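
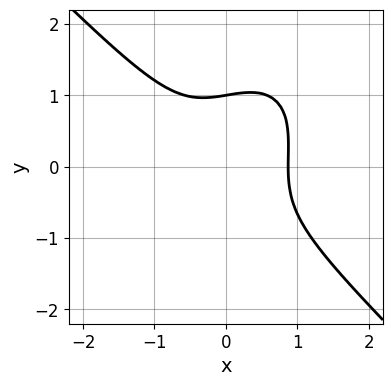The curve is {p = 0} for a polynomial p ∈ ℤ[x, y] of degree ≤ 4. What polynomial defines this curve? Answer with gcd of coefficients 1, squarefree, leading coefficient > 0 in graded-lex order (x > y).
(a) deg p = 3.
(b) From the axis intercepts and sections: one y-axis crossing is at y = 1.
(c) Fitting integer coefficients to these (and the overall shape) gives p.

3*x^3 - x*y^2 + 2*y^3 - 2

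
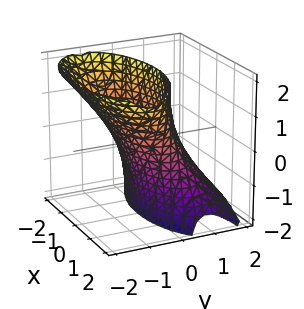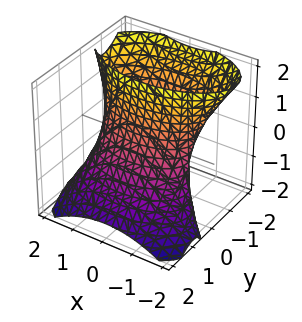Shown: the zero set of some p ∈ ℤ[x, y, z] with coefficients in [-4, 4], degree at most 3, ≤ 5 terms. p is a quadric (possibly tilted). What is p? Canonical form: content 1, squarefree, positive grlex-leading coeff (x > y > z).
x^2 + 3*y^2 + 3*y*z - 2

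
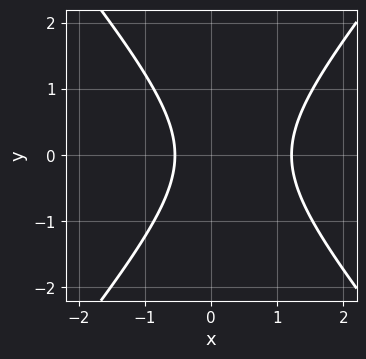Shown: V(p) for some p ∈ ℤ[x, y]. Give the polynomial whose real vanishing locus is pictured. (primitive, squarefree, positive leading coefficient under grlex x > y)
Degree: no degree-1 curve has this shape, so deg p = 2.
Symmetries: the y ↦ −y reflection is a symmetry, so y appears only in even powers.
Reading off the gridlines: it misses every integer gridline on the y-axis.
Solving for integer coefficients yields p as stated.

3*x^2 - 2*y^2 - 2*x - 2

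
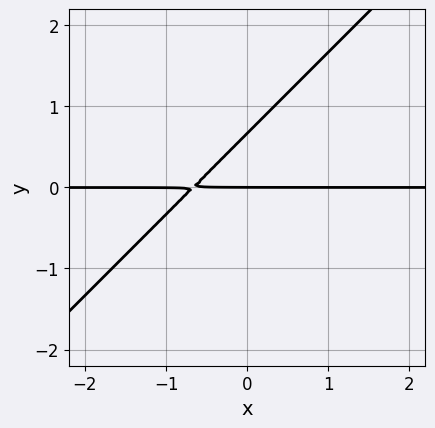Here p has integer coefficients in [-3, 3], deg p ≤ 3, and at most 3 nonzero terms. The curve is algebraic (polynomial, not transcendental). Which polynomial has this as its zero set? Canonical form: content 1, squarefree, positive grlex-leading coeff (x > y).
3*x*y - 3*y^2 + 2*y

First, deg p = 2.
Then, against the integer gridlines: it meets the y-axis at y = 0 (among the integer gridlines); every point of the x-axis in the box is on the curve.
Finally, matching integer coefficients to the picture gives p.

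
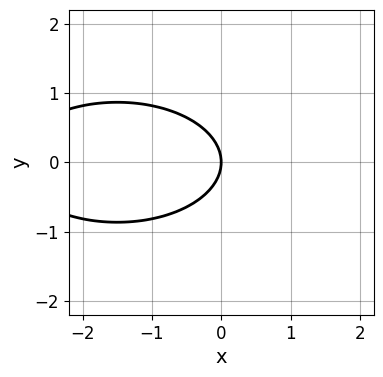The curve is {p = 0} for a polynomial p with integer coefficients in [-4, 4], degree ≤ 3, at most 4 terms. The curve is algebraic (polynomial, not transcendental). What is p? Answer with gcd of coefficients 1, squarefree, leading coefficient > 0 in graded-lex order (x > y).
x^2 + 3*y^2 + 3*x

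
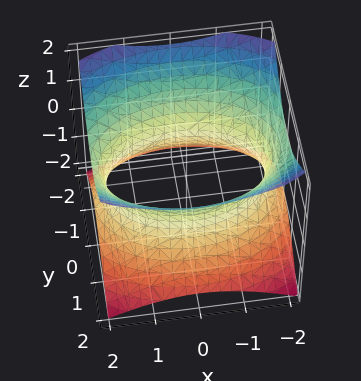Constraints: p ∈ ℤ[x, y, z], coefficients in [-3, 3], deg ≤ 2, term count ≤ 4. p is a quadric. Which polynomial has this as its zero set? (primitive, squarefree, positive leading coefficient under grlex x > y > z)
deg p = 2.
Symmetries: mirror symmetry x ↦ −x ⇒ only even powers of x; mirror symmetry z ↦ −z ⇒ only even powers of z; it's symmetric under y → −y, forcing even powers of y.
From the visible intercepts: no z-intercept at any integer in the box.
Solving for integer coefficients yields p as stated.

x^2 + 2*y^2 - 2*z^2 - 3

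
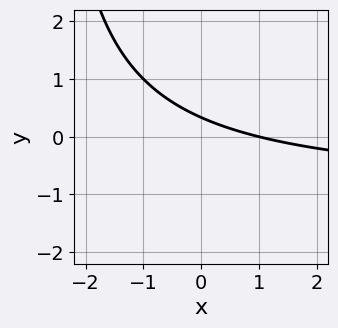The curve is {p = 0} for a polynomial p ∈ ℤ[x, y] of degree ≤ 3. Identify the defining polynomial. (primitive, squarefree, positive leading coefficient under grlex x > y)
First, the degree is 2 — the shape is more complex than any degree-1 curve.
Next, from the visible intercepts: one x-axis crossing is at x = 1.
Finally, the integer polynomial consistent with all of this is the stated p.

x*y + x + 3*y - 1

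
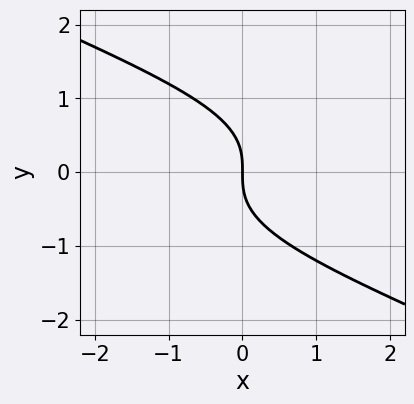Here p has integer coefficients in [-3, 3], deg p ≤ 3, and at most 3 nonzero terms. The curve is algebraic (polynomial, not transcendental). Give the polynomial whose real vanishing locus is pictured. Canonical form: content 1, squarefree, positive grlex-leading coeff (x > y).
x*y^2 + 2*y^3 + 2*x

Degree: no degree-2 curve has this shape, so deg p = 3.
Reading off the gridlines: it crosses the x-axis at the gridline x = 0; it crosses the y-axis at the gridline y = 0.
Fitting integer coefficients to these (and the overall shape) gives p.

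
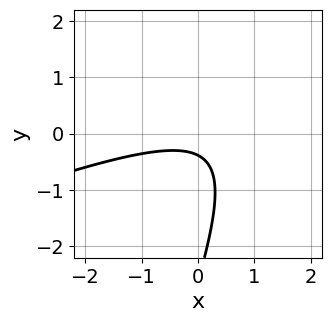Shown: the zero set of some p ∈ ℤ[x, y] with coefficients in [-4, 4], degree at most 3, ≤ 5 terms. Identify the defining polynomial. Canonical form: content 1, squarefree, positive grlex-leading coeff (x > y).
x^2 - 3*x*y + y^2 + 3*y + 1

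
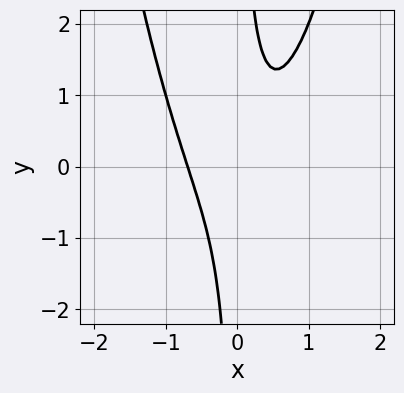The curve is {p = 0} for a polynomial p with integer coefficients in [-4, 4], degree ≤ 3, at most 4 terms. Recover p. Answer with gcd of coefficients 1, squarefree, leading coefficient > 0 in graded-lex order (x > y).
(a) The degree is 3 — the shape is more complex than any degree-2 curve.
(b) Reading off the gridlines: it misses every integer gridline on the y-axis.
(c) Assembling these constraints gives the stated polynomial.

3*x^3 - 2*x*y + 1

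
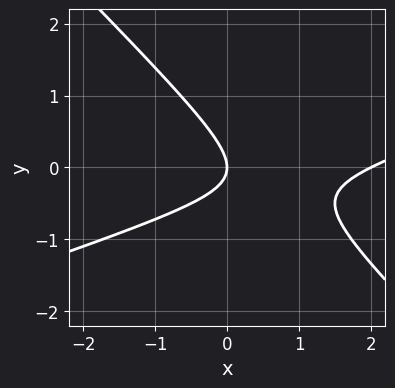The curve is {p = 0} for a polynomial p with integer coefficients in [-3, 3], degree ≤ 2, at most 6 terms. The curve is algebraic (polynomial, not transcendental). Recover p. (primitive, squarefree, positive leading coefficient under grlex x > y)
x^2 - 2*x*y - 3*y^2 - 2*x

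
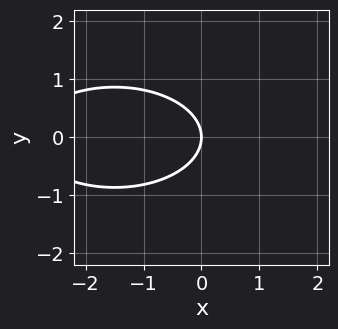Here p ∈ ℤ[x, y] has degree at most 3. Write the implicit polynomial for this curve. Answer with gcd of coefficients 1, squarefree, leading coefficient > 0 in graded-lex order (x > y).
The degree is 2 — no degree-1 curve has this shape.
Symmetries: the y ↦ −y reflection is a symmetry, so y appears only in even powers.
Against the integer gridlines: it meets the y-axis at y = 0 (among the integer gridlines); it crosses the x-axis at the gridline x = 0.
Putting this together gives p.

x^2 + 3*y^2 + 3*x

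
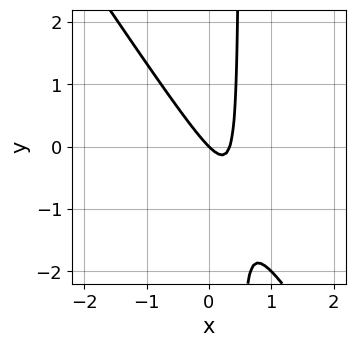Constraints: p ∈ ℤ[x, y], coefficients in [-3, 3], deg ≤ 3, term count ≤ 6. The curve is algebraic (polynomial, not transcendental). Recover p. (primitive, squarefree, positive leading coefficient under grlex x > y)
3*x^2 + 2*x*y - x - y

1. Degree: a generic line meets the curve in up to 2 points, so deg p = 2.
2. From the axis intercepts and sections: it crosses the x-axis at the gridline x = 0; it meets the y-axis at y = 0 (among the integer gridlines).
3. Solving for integer coefficients yields p as stated.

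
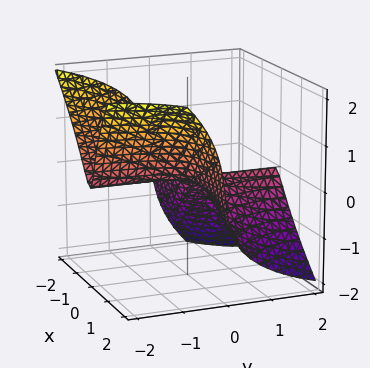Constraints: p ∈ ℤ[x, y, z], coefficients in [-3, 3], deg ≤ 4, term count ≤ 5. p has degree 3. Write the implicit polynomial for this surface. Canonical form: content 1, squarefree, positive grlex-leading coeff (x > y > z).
2*x^2*y + x*y*z + z^3 + z

Degree: a generic line meets the surface in up to 3 points, so deg p = 3.
Observable constraints: the visible y-axis segment lies entirely on the surface; it meets the z-axis at z = 0 (among the integer gridlines).
Fitting integer coefficients to these (and the overall shape) gives p. Check: (-2, 0, 0) on the x-axis lies on the surface, and p(-2, 0, 0) = 0. ✓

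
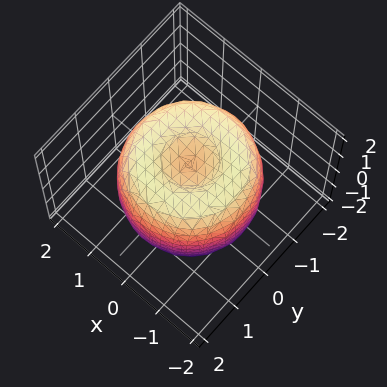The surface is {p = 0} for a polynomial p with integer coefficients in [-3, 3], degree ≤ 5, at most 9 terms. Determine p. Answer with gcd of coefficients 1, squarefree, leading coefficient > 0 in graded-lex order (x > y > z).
The degree is 4 — a generic line meets the surface in up to 4 points.
Symmetry: the z-axis is an axis of rotation, so x and y enter only as x² + y².
Checking where it meets the axes: among the integer gridlines, it crosses the z-axis at z ∈ {-1, 1}; a circular section at z = -1 has radius between 1 and 2.
The integer polynomial consistent with all of this is the stated p.

x^4 + 2*x^2*y^2 + y^4 - 2*x^2 - 2*y^2 + z^2 - 1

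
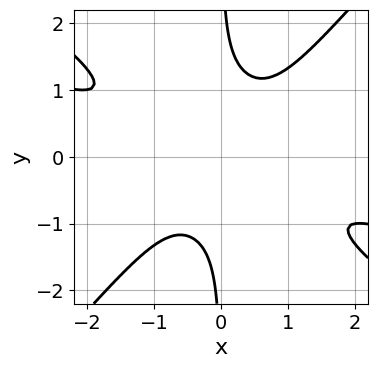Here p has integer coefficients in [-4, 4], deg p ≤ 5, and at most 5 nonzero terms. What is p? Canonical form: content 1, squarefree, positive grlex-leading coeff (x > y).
x^4 + 3*x^3*y - 3*x*y^3 + 2

First, deg p = 4. The shape is more complex than any degree-3 curve.
Next, reading off the gridlines: no x-intercept at any integer in the box; it misses every integer gridline on the y-axis.
Finally, the integer polynomial consistent with all of this is the stated p.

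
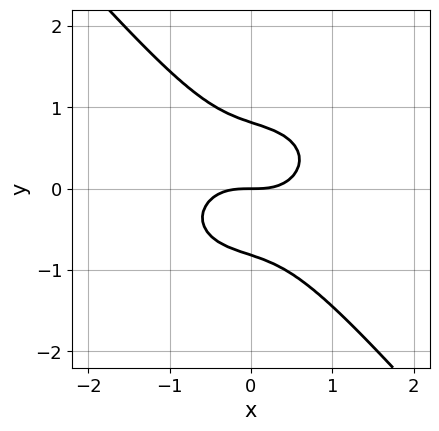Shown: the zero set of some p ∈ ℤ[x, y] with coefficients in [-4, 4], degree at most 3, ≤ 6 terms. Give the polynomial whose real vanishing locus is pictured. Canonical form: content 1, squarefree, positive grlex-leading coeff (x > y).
2*x^3 + 2*x*y^2 + 3*y^3 - 2*y

1. deg p = 3. A generic line meets the curve in up to 3 points.
2. Observable constraints: one x-axis crossing is at x = 0; it meets the y-axis at y = 0 (among the integer gridlines).
3. Together with the visible shape, these determine p as stated.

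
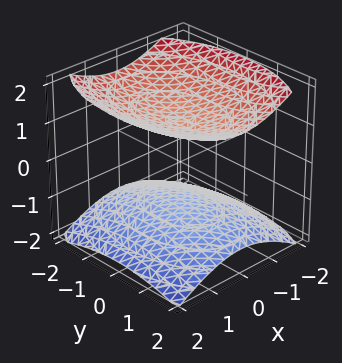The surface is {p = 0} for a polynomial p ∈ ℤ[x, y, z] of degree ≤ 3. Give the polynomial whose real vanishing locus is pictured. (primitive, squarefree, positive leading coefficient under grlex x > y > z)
2*x^2 + y^2 - 3*z^2 + 3

1. The picture has 2 separate pieces.
2. The degree is 2 — two sheets facing apart; a quadric.
3. Symmetries: the x ↦ −x reflection is a symmetry, so x appears only in even powers; it's symmetric under y → −y, forcing even powers of y; it's symmetric under z → −z, forcing even powers of z.
4. Against the integer gridlines: it misses every integer gridline on the y-axis; among the integer gridlines, it crosses the z-axis at z ∈ {-1, 1}; no x-intercept at any integer in the box.
5. Matching integer coefficients to the picture gives p.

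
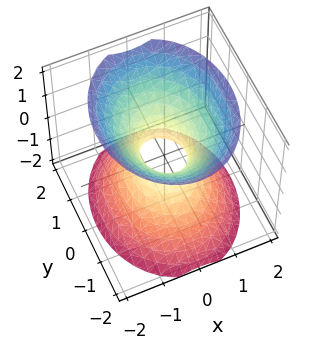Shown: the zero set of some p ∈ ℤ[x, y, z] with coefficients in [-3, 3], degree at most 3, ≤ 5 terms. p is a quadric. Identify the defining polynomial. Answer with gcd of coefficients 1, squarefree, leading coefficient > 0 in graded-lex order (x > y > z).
The degree is 2 — one connected sheet with a waist; a quadric.
Symmetries: the x ↦ −x reflection is a symmetry, so x appears only in even powers; mirror symmetry y ↦ −y ⇒ only even powers of y; it's symmetric under z → −z, forcing even powers of z.
Checking where it meets the axes: the surface avoids every integer z-axis point in the box.
Matching integer coefficients to the picture gives p.

3*x^2 + 2*y^2 - 2*z^2 - 1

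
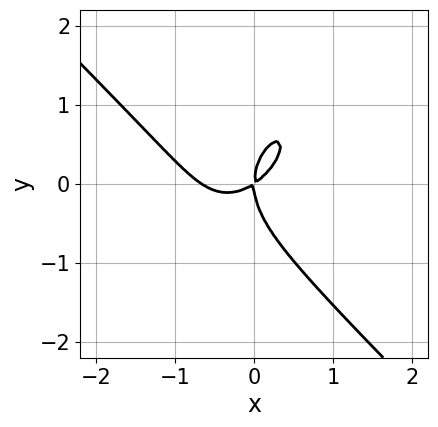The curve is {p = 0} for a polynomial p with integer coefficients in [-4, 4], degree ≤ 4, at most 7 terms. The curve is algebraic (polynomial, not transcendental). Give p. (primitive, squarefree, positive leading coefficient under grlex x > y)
First, deg p = 3. No degree-2 curve has this shape.
Then, observable constraints: it meets the y-axis at y = 0 (among the integer gridlines); it meets the x-axis at x = 0 (among the integer gridlines).
Finally, together with the visible shape, these determine p as stated.

3*x^3 - x*y^2 + 2*y^3 + 2*x^2 - 3*x*y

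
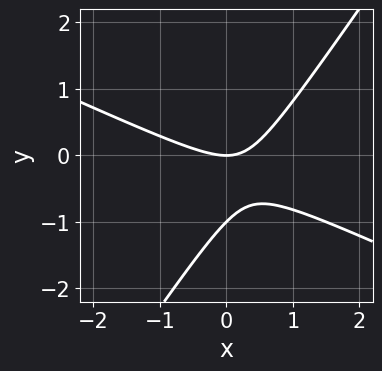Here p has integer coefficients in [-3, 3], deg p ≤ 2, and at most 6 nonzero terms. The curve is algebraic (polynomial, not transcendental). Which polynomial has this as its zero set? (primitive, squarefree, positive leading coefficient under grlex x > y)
2*x^2 + 3*x*y - 3*y^2 - 3*y

(a) Degree: a generic line meets the curve in up to 2 points, so deg p = 2.
(b) Checking where it meets the axes: the y-axis gridline crossings are at y ∈ {-1, 0}; it meets the x-axis at x = 0 (among the integer gridlines).
(c) These observations pin down the coefficients.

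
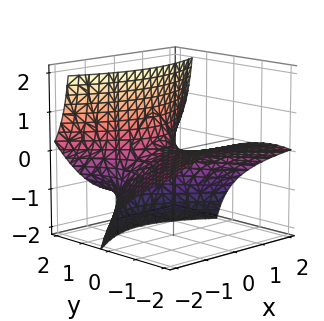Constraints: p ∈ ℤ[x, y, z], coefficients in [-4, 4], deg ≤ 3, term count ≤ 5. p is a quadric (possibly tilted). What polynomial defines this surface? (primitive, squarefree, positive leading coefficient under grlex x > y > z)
x^2 - y^2 - 3*y*z + 3*z

1. deg p = 2. No degree-1 surface has this shape.
2. Observable constraints: it meets the y-axis at y = 0 (among the integer gridlines); one z-axis crossing is at z = 0; one x-axis crossing is at x = 0.
3. Fitting integer coefficients to these (and the overall shape) gives p.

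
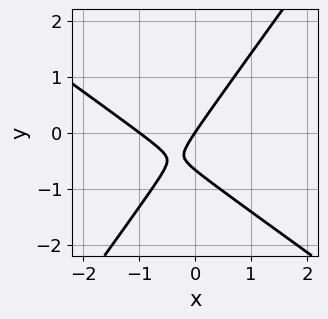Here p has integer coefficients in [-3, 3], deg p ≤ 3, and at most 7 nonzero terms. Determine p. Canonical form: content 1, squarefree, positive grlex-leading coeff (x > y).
1. The degree is 2 — the shape is more complex than any degree-1 curve.
2. Reading off the gridlines: the x-axis gridline crossings are at x ∈ {-1, 0}; it crosses the y-axis at the gridline y = 0.
3. Fitting integer coefficients to these (and the overall shape) gives p.

3*x^2 + 2*x*y - 3*y^2 + 3*x - 2*y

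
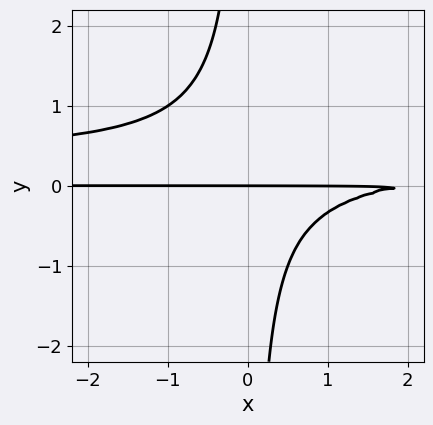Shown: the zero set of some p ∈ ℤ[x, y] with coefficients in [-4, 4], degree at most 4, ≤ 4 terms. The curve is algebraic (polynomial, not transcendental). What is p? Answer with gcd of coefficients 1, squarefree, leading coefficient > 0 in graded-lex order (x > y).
First, the degree is 3 — the shape is more complex than any degree-2 curve.
Then, reading off the gridlines: every point of the x-axis in the box is on the curve; it crosses the y-axis at the gridline y = 0.
Finally, putting this together gives p.

3*x*y^2 - x*y + 2*y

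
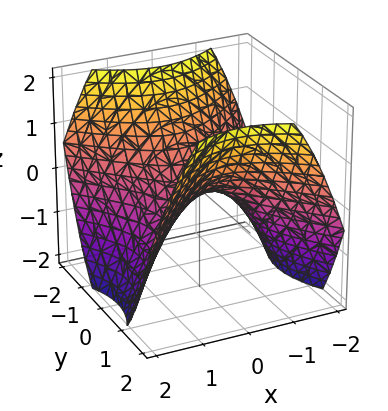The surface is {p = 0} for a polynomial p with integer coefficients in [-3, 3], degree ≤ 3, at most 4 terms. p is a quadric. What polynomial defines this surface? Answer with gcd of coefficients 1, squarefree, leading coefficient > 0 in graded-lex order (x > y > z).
2*x^2 - 2*y^2 + 3*z

1. Degree: a saddle surface; a quadric, so deg p = 2.
2. Symmetries: the x ↦ −x reflection is a symmetry, so x appears only in even powers; the y ↦ −y reflection is a symmetry, so y appears only in even powers.
3. Observable constraints: one z-axis crossing is at z = 0; it meets the y-axis at y = 0 (among the integer gridlines).
4. These observations pin down the coefficients.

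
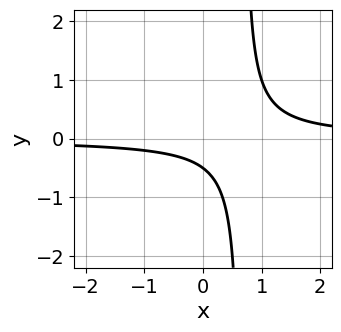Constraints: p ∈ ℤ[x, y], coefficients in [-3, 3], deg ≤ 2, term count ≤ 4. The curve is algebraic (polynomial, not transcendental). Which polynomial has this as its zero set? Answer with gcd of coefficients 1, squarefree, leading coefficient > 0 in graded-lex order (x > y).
3*x*y - 2*y - 1

1. deg p = 2. The shape is more complex than any degree-1 curve.
2. Checking where it meets the axes: no x-intercept at any integer in the box.
3. These observations pin down the coefficients.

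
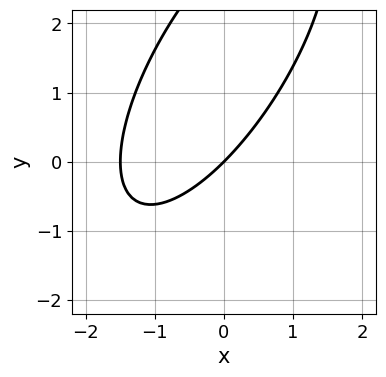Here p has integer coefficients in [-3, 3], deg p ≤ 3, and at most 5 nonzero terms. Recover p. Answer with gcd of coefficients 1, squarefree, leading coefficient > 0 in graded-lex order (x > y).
(a) The degree is 2 — no degree-1 curve has this shape.
(b) From the axis intercepts and sections: it meets the y-axis at y = 0 (among the integer gridlines); it meets the x-axis at x = 0 (among the integer gridlines).
(c) These observations pin down the coefficients.

2*x^2 - 2*x*y + y^2 + 3*x - 3*y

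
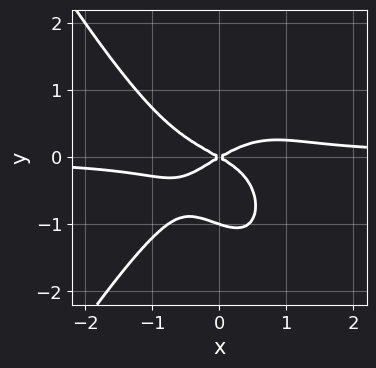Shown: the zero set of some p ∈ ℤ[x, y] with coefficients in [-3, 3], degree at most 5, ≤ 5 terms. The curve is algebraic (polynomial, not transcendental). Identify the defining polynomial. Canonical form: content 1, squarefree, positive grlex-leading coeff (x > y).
3*x^3*y - x*y^3 + 3*y^3 - x^2 + 3*y^2

The degree is 4 — a generic line meets the curve in up to 4 points.
Observable constraints: the y-axis gridline crossings are at y ∈ {-1, 0}; one x-axis crossing is at x = 0.
Solving for integer coefficients yields p as stated.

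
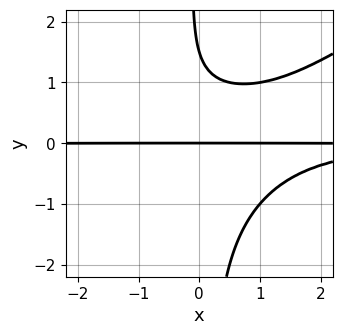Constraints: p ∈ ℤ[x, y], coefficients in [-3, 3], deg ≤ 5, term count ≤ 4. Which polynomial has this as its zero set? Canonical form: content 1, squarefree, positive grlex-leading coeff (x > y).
2*x^2*y^2 - 3*x*y^3 - 2*y^2 + 3*y

Degree: no degree-3 curve has this shape, so deg p = 4.
Observable constraints: one y-axis crossing is at y = 0; every point of the x-axis in the box is on the curve.
Matching integer coefficients to the picture gives p.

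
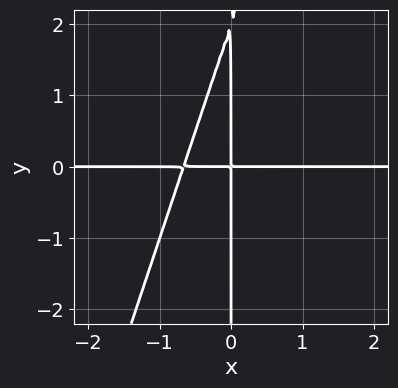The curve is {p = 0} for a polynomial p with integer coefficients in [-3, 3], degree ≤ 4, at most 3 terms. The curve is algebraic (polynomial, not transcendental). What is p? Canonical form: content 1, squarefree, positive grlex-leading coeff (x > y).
First, deg p = 3. No degree-2 curve has this shape.
Next, checking where it meets the axes: the visible x-axis segment lies entirely on the curve; every point of the y-axis in the box is on the curve.
Finally, assembling these constraints gives the stated polynomial.

3*x^2*y - x*y^2 + 2*x*y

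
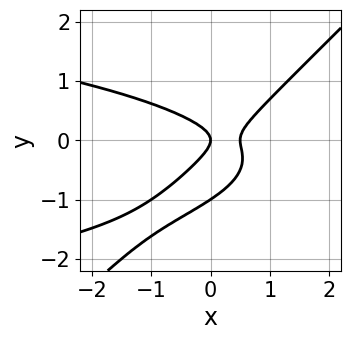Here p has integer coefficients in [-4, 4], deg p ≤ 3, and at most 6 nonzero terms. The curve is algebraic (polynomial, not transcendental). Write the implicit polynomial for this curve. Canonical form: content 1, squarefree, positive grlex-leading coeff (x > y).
1. Degree: the shape is more complex than any degree-2 curve, so deg p = 3.
2. Observable constraints: among the integer gridlines, it crosses the y-axis at y ∈ {-1, 0}; one x-axis crossing is at x = 0.
3. The integer polynomial consistent with all of this is the stated p.

3*x*y^2 - 3*y^3 + 2*x^2 - 3*y^2 - x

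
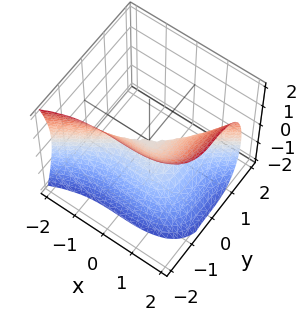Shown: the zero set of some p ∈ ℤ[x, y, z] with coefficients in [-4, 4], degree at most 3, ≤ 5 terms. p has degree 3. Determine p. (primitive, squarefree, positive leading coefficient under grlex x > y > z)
1. Degree: no degree-2 surface has this shape, so deg p = 3.
2. Observable constraints: it meets the x-axis at x = 0 (among the integer gridlines); it meets the y-axis at y = 0 (among the integer gridlines); it meets the z-axis at z = 0 (among the integer gridlines).
3. These observations pin down the coefficients.

x^3 - 3*y^3 - 2*z^2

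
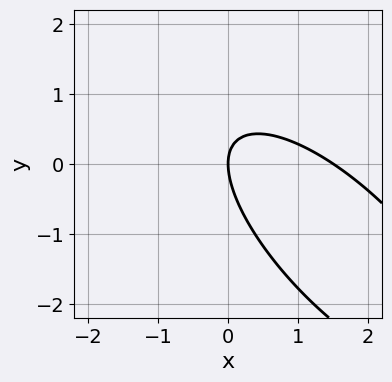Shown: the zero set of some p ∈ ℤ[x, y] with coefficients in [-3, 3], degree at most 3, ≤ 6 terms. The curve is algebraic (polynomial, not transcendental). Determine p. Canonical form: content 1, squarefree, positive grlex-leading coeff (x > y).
deg p = 2. A generic line meets the curve in up to 2 points.
From the visible intercepts: one x-axis crossing is at x = 0; one y-axis crossing is at y = 0.
These observations pin down the coefficients.

2*x^2 + 3*x*y + 2*y^2 - 3*x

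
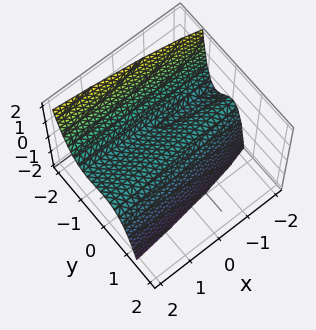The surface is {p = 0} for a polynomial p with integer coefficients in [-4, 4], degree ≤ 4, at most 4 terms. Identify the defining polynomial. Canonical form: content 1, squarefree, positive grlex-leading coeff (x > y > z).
3*y^3 + x*z + 3*y^2 + 3*z

1. The degree is 3 — no degree-2 surface has this shape.
2. Observable constraints: it crosses the z-axis at the gridline z = 0; among the integer gridlines, it crosses the y-axis at y ∈ {-1, 0}.
3. Together with the visible shape, these determine p as stated. Check: (1, 0, 0) on the x-axis lies on the surface, and p(1, 0, 0) = 0. ✓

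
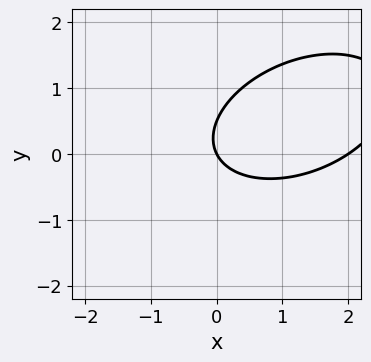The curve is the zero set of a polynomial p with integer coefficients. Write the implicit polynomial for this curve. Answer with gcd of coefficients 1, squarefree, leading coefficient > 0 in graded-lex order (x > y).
x^2 - x*y + 2*y^2 - 2*x - y

The degree is 2 — the shape is more complex than any degree-1 curve.
From the visible intercepts: one y-axis crossing is at y = 0; among the integer gridlines, it crosses the x-axis at x ∈ {0, 2}.
Matching integer coefficients to the picture gives p.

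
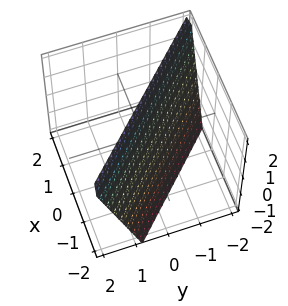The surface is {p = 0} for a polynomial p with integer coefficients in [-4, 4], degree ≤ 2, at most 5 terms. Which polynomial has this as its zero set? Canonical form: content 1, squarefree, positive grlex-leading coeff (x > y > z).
(a) The degree is 1 — every cross-section is a straight line — this is a plane.
(b) From the visible intercepts: it meets the z-axis at z = 2 (among the integer gridlines).
(c) Matching integer coefficients to the picture gives p.

3*x + 3*y - z + 2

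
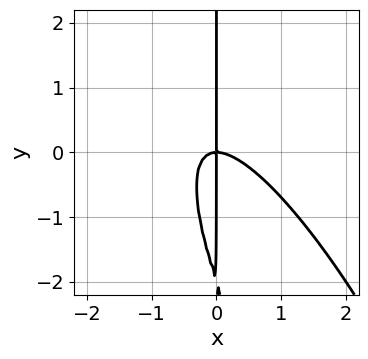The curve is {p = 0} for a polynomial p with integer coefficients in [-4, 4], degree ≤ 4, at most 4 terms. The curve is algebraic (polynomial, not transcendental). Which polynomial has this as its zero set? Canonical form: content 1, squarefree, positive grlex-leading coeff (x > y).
First, deg p = 3. A generic line meets the curve in up to 3 points.
Then, from the visible intercepts: the visible y-axis segment lies entirely on the curve; it crosses the x-axis at the gridline x = 0.
Finally, assembling these constraints gives the stated polynomial.

3*x^3 + 3*x^2*y + x*y^2 + 2*x*y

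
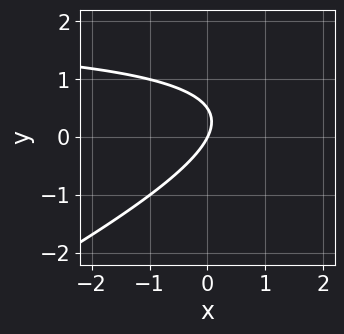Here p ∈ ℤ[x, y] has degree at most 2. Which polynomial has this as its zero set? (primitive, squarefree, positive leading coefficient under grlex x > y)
(a) Degree: no degree-1 curve has this shape, so deg p = 2.
(b) From the visible intercepts: it meets the x-axis at x = 0 (among the integer gridlines); it crosses the y-axis at the gridline y = 0.
(c) These observations pin down the coefficients.

x*y - 2*y^2 - 2*x + y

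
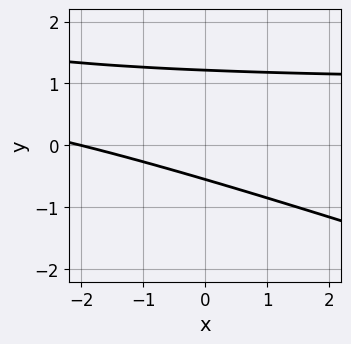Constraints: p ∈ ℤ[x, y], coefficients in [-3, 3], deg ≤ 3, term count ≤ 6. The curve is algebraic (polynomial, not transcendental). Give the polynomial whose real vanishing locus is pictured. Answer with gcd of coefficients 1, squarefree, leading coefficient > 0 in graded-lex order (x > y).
x*y + 3*y^2 - x - 2*y - 2

(a) Degree: the shape is more complex than any degree-1 curve, so deg p = 2.
(b) Against the integer gridlines: one x-axis crossing is at x = -2.
(c) Putting this together gives p.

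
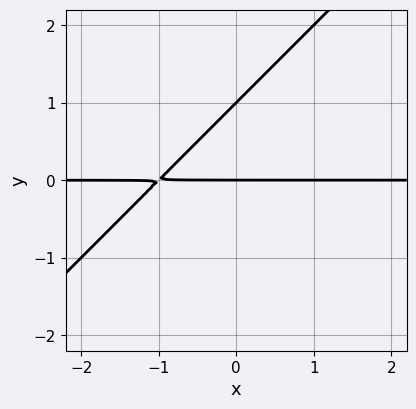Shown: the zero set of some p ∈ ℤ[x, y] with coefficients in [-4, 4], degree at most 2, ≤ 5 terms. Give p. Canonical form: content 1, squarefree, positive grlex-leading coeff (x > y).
1. deg p = 2. The shape is more complex than any degree-1 curve.
2. Against the integer gridlines: the visible x-axis segment lies entirely on the curve; among the integer gridlines, it crosses the y-axis at y ∈ {0, 1}.
3. Fitting integer coefficients to these (and the overall shape) gives p.

x*y - y^2 + y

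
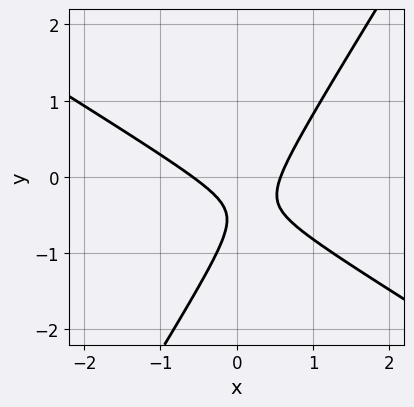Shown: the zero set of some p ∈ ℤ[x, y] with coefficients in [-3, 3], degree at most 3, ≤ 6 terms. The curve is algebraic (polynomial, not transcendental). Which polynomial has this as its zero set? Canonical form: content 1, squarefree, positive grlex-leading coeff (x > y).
1. The degree is 2 — the shape is more complex than any degree-1 curve.
2. From the visible intercepts: the curve avoids every integer y-axis point in the box.
3. Matching integer coefficients to the picture gives p.

3*x^2 + 3*x*y - 3*y^2 - 3*y - 1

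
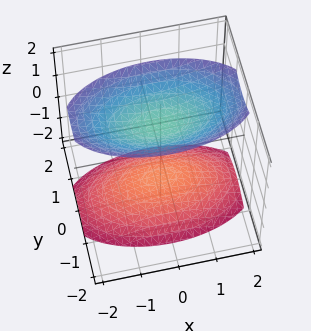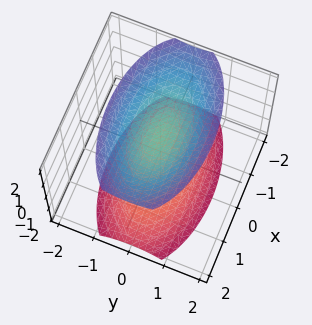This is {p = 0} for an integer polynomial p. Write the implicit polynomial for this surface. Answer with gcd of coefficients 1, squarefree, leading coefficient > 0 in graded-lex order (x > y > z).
x^2 + 3*y^2 - 2*z^2 + 3

There are 2 components. They look like related sheets of one shape, so recover p as a whole.
The degree is 2 — two separate bowl-shaped sheets opening away from each other; a quadric.
Symmetries: the x ↦ −x reflection is a symmetry, so x appears only in even powers; it's symmetric under z → −z, forcing even powers of z; mirror symmetry y ↦ −y ⇒ only even powers of y.
From the axis intercepts and sections: no x-intercept at any integer in the box; the surface avoids every integer y-axis point in the box.
Together with the visible shape, these determine p as stated.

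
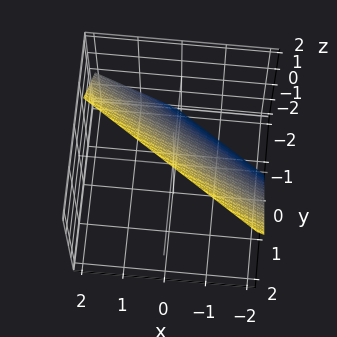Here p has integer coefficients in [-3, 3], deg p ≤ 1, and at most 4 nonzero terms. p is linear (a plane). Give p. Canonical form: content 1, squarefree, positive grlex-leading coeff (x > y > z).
2*x + 3*y - 2*z + 2

(a) Degree: every cross-section is a straight line — this is a plane, so deg p = 1.
(b) Checking where it meets the axes: one x-axis crossing is at x = -1; it meets the z-axis at z = 1 (among the integer gridlines).
(c) These observations pin down the coefficients.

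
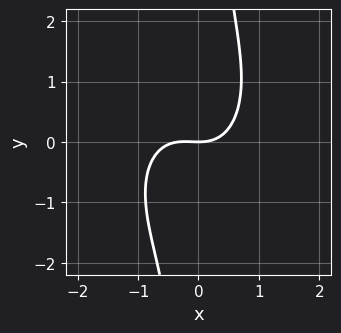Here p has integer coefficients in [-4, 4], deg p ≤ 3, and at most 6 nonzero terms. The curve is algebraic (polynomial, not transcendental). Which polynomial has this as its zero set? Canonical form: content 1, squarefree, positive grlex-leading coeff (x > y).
1. Degree: a generic line meets the curve in up to 3 points, so deg p = 3.
2. Checking where it meets the axes: it crosses the y-axis at the gridline y = 0; it meets the x-axis at x = 0 (among the integer gridlines).
3. Putting this together gives p.

3*x^3 + 2*x*y^2 + x^2 - 3*y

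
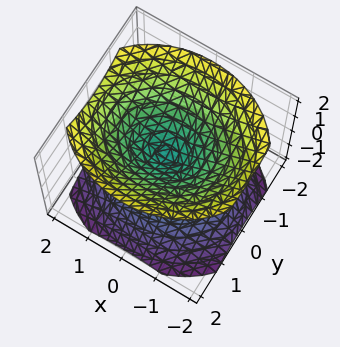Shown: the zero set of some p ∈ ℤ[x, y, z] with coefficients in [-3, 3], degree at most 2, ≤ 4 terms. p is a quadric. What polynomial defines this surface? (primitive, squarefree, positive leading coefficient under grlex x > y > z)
2*x^2 + 3*y^2 - 3*z^2

First, the picture has 2 separate pieces.
Next, degree: two nappes meeting at a single point; a quadric, so deg p = 2.
Next, symmetries: it's symmetric under z → −z, forcing even powers of z; the x ↦ −x reflection is a symmetry, so x appears only in even powers; the y ↦ −y reflection is a symmetry, so y appears only in even powers.
Then, reading off the gridlines: it meets the x-axis at x = 0 (among the integer gridlines); one y-axis crossing is at y = 0; one z-axis crossing is at z = 0.
Finally, matching integer coefficients to the picture gives p.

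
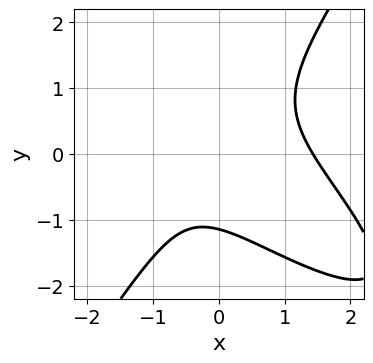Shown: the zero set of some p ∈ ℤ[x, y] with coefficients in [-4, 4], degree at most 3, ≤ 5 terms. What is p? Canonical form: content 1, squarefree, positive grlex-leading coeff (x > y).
2*x^3 + 3*x^2*y - 2*y^3 - 2*x - 3

1. deg p = 3. No degree-2 curve has this shape.
2. Solving for integer coefficients yields p as stated.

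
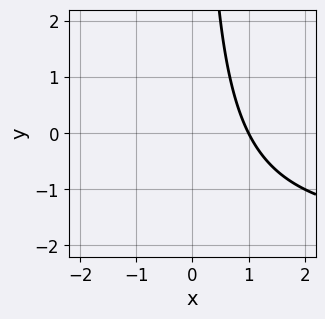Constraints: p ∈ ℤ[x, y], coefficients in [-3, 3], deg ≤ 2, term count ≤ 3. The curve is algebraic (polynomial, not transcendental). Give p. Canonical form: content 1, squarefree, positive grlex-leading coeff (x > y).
x*y + 2*x - 2

deg p = 2. A generic line meets the curve in up to 2 points.
From the axis intercepts and sections: it crosses the x-axis at the gridline x = 1; the curve avoids every integer y-axis point in the box.
These observations pin down the coefficients.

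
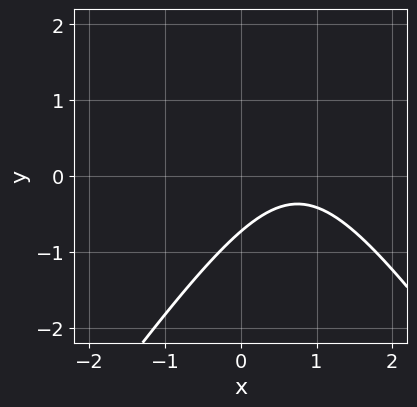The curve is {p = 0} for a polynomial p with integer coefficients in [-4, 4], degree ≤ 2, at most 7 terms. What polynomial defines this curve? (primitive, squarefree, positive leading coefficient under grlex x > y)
First, degree: a generic line meets the curve in up to 2 points, so deg p = 2.
Next, reading off the gridlines: no x-intercept at any integer in the box.
Finally, assembling these constraints gives the stated polynomial.

2*x^2 - y^2 - 3*x + 2*y + 2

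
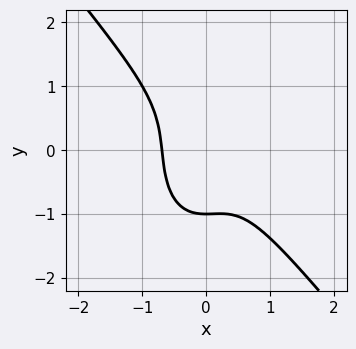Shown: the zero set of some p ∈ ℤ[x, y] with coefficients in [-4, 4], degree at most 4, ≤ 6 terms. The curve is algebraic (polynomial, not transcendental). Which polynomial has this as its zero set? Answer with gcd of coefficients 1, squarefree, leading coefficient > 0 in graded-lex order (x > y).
3*x^3 + x^2*y + y^3 + 1

First, the degree is 3 — no degree-2 curve has this shape.
Next, reading off the gridlines: it crosses the y-axis at the gridline y = -1.
Finally, fitting integer coefficients to these (and the overall shape) gives p.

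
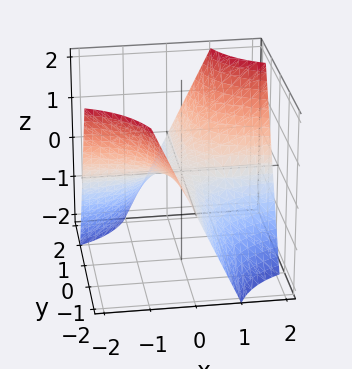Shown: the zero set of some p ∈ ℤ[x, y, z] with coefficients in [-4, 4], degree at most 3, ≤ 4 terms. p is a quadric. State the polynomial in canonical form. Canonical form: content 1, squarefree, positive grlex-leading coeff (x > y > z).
deg p = 2. A hyperbolic paraboloid; a quadric.
From the axis intercepts and sections: one z-axis crossing is at z = 0; every point of the y-axis in the box is on the surface; the visible x-axis segment lies entirely on the surface.
Together with the visible shape, these determine p as stated.

x*y - z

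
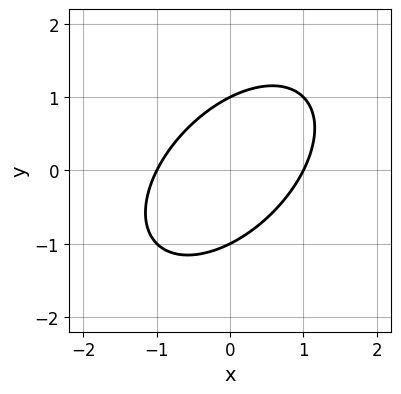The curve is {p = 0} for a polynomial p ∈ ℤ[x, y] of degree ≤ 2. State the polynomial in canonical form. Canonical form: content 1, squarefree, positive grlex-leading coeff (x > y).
x^2 - x*y + y^2 - 1

1. deg p = 2.
2. Observable constraints: among the integer gridlines, it crosses the x-axis at x ∈ {-1, 1}; the y-axis gridline crossings are at y ∈ {-1, 1}.
3. The integer polynomial consistent with all of this is the stated p.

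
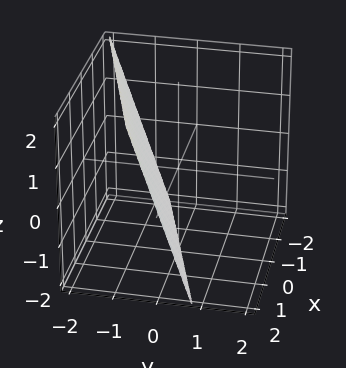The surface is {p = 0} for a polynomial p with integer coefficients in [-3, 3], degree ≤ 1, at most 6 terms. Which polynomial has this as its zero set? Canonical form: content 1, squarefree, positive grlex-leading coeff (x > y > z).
x - 3*y - z - 2

(a) The degree is 1 — every cross-section is a straight line — this is a plane.
(b) From the visible intercepts: it meets the x-axis at x = 2 (among the integer gridlines); it crosses the z-axis at the gridline z = -2.
(c) Assembling these constraints gives the stated polynomial.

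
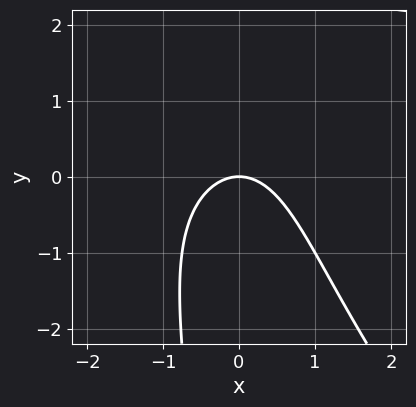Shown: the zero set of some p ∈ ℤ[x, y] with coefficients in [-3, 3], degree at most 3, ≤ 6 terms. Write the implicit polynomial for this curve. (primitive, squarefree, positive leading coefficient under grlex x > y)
x^2*y + x*y^2 - 3*x^2 - 3*y

Degree: no degree-2 curve has this shape, so deg p = 3.
Against the integer gridlines: it crosses the y-axis at the gridline y = 0; it meets the x-axis at x = 0 (among the integer gridlines).
Matching integer coefficients to the picture gives p.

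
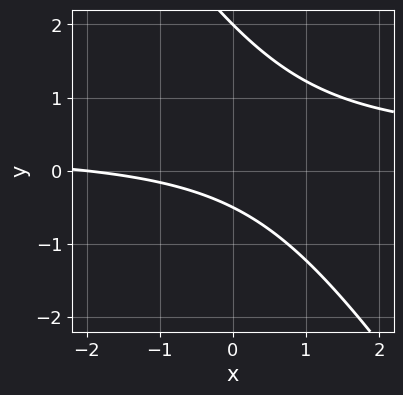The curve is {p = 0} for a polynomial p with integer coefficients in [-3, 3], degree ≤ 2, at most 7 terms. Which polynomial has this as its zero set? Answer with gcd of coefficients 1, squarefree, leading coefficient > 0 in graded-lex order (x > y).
3*x*y + 2*y^2 - x - 3*y - 2

First, degree: a generic line meets the curve in up to 2 points, so deg p = 2.
Next, from the visible intercepts: one x-axis crossing is at x = -2; it crosses the y-axis at the gridline y = 2.
Finally, together with the visible shape, these determine p as stated.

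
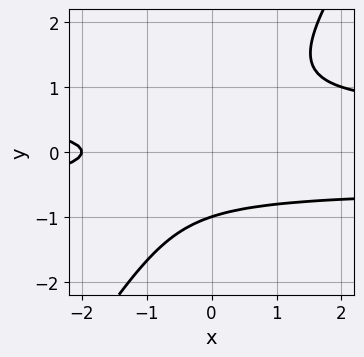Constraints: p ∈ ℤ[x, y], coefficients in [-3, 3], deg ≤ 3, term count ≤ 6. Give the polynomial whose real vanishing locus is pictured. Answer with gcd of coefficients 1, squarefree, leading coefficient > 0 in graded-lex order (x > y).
3*x*y^2 - 2*y^3 - x - 2

The degree is 3 — a generic line meets the curve in up to 3 points.
Checking where it meets the axes: one x-axis crossing is at x = -2; it crosses the y-axis at the gridline y = -1.
Assembling these constraints gives the stated polynomial.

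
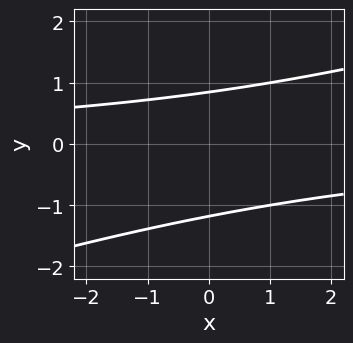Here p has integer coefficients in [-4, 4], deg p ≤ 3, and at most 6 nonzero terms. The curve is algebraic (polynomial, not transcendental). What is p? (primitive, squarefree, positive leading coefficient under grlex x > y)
1. Degree: the shape is more complex than any degree-1 curve, so deg p = 2.
2. From the axis intercepts and sections: the curve avoids every integer x-axis point in the box.
3. The integer polynomial consistent with all of this is the stated p.

x*y - 3*y^2 - y + 3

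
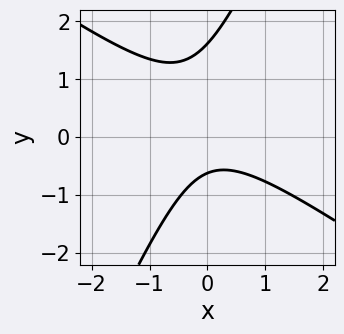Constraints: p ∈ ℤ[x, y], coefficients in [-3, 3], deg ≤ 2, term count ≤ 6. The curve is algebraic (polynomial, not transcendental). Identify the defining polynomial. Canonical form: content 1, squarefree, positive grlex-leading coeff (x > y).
3*x^2 + 3*x*y - 2*y^2 + 2*y + 2

First, the degree is 2 — the shape is more complex than any degree-1 curve.
Next, against the integer gridlines: no x-intercept at any integer in the box.
Finally, together with the visible shape, these determine p as stated.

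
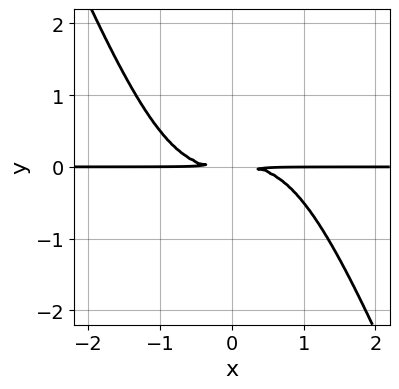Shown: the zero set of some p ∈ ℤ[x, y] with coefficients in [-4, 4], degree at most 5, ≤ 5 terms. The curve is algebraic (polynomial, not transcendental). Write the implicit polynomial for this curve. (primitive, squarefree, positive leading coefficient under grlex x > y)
2*x^3*y + x^2*y^2 + 3*y^2

(a) deg p = 4. No degree-3 curve has this shape.
(b) From the axis intercepts and sections: every point of the x-axis in the box is on the curve.
(c) Matching integer coefficients to the picture gives p.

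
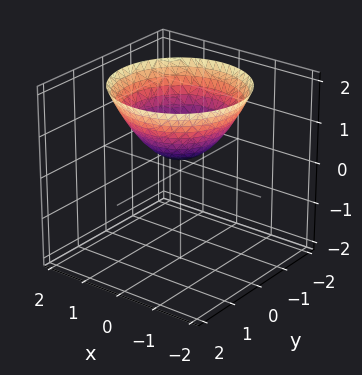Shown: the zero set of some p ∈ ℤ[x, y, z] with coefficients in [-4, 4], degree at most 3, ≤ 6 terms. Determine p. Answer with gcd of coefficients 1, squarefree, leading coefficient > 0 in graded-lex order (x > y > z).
The degree is 2 — no degree-1 surface has this shape.
Symmetries: rotational symmetry about the z-axis ⇒ p depends on x, y only through x² + y².
Observable constraints: a circular section at z = 1 has radius exactly 1; it misses every integer gridline on the y-axis; the surface avoids every integer x-axis point in the box.
These observations pin down the coefficients.

2*x^2 + 2*y^2 - 3*z + 1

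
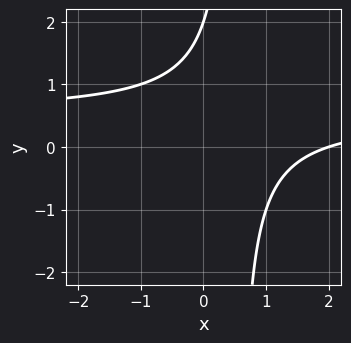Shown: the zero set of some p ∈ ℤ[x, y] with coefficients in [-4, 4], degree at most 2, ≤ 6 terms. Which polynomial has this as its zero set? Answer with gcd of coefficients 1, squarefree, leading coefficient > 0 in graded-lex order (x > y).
2*x*y - x - y + 2

First, degree: a generic line meets the curve in up to 2 points, so deg p = 2.
Next, checking where it meets the axes: it crosses the x-axis at the gridline x = 2; it crosses the y-axis at the gridline y = 2.
Finally, solving for integer coefficients yields p as stated.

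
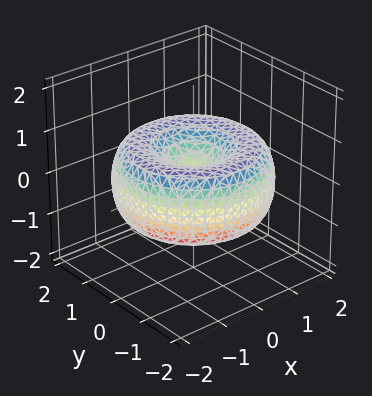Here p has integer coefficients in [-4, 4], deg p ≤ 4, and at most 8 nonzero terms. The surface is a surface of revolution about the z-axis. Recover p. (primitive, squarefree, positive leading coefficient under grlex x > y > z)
First, the degree is 4 — a generic line meets the surface in up to 4 points.
Next, symmetry: the surface is invariant under rotation about z: p = q(x² + y², z).
Then, against the integer gridlines: it crosses the x-axis at the gridline x = 0; one z-axis crossing is at z = 0; it crosses the y-axis at the gridline y = 0.
Finally, putting this together gives p.

x^4 + 2*x^2*y^2 + y^4 - 3*x^2 - 3*y^2 + 3*z^2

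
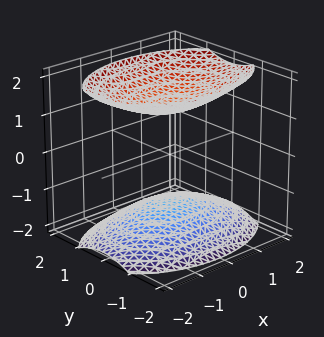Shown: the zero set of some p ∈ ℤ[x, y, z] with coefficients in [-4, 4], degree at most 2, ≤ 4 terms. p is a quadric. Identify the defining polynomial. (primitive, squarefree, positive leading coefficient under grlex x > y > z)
First, the picture has 2 separate pieces. They look like related sheets of one shape, so recover p as a whole.
Next, deg p = 2. Two separate bowl-shaped sheets opening away from each other; a quadric.
Then, symmetries: mirror symmetry x ↦ −x ⇒ only even powers of x; the z ↦ −z reflection is a symmetry, so z appears only in even powers; the y ↦ −y reflection is a symmetry, so y appears only in even powers.
Next, against the integer gridlines: no x-intercept at any integer in the box; it misses every integer gridline on the y-axis.
Finally, these observations pin down the coefficients.

x^2 + 2*y^2 - 2*z^2 + 3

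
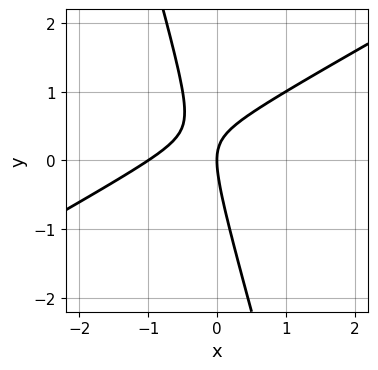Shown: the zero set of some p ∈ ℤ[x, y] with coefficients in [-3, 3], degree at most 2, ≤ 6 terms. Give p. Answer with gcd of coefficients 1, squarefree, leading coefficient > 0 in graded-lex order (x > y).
1. Degree: no degree-1 curve has this shape, so deg p = 2.
2. Against the integer gridlines: one y-axis crossing is at y = 0; the x-axis gridline crossings are at x ∈ {-1, 0}.
3. Together with the visible shape, these determine p as stated.

2*x^2 - 3*x*y - y^2 + 2*x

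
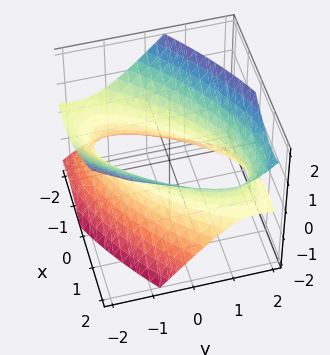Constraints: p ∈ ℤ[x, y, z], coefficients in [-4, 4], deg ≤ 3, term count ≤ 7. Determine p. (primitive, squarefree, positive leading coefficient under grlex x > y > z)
2*x^2 - 3*x*y + 2*y^2 + 2*y*z - 3*z^2 - 3

Degree: no degree-1 surface has this shape, so deg p = 2.
From the visible intercepts: it misses every integer gridline on the z-axis.
Matching integer coefficients to the picture gives p.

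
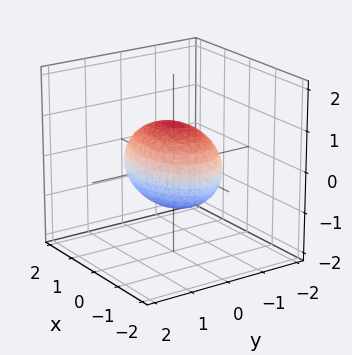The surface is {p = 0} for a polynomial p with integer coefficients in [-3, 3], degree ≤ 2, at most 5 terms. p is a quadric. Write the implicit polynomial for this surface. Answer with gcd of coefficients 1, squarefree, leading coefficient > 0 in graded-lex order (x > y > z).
x^2 + 2*y^2 + 2*z^2 - 2

(a) Degree: bounded and convex; a quadric, so deg p = 2.
(b) Symmetries: it's symmetric under z → −z, forcing even powers of z; it's symmetric under x → −x, forcing even powers of x; mirror symmetry y ↦ −y ⇒ only even powers of y.
(c) From the axis intercepts and sections: the z-axis gridline crossings are at z ∈ {-1, 1}; the y-axis gridline crossings are at y ∈ {-1, 1}.
(d) These observations pin down the coefficients.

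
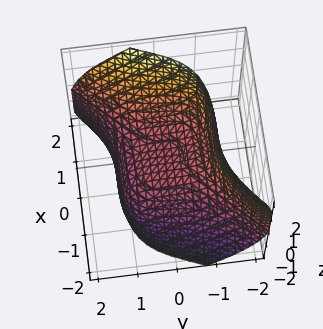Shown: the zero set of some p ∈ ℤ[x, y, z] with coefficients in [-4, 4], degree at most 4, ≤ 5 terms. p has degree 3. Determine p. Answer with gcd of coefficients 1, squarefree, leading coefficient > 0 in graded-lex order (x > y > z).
First, deg p = 3. A generic line meets the surface in up to 3 points.
Next, from the axis intercepts and sections: one x-axis crossing is at x = 0; it meets the z-axis at z = 0 (among the integer gridlines); it meets the y-axis at y = 0 (among the integer gridlines).
Finally, matching integer coefficients to the picture gives p.

x^3 - y^3 - y*z^2 - 3*z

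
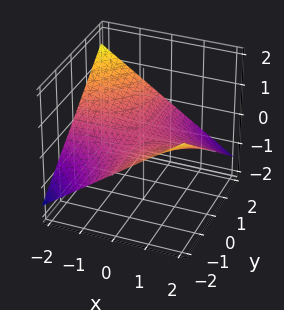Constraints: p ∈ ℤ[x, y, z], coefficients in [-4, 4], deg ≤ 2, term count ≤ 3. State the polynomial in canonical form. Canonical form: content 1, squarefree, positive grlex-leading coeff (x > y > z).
x*y + 3*z

1. Degree: a hyperbolic paraboloid; a quadric, so deg p = 2.
2. From the axis intercepts and sections: it crosses the z-axis at the gridline z = 0; every point of the y-axis in the box is on the surface; every point of the x-axis in the box is on the surface.
3. Together with the visible shape, these determine p as stated.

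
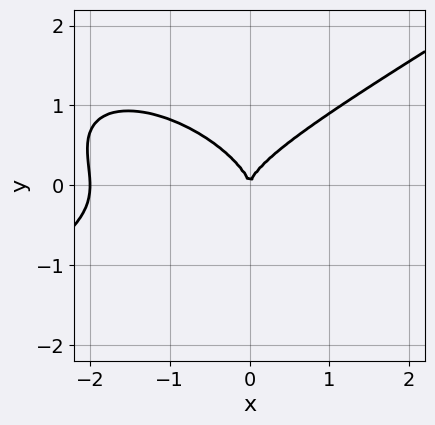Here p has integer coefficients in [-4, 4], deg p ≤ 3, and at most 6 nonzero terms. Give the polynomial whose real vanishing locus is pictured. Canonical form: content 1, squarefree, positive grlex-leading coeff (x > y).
x^3 - x*y^2 - 3*y^3 + 2*x^2

deg p = 3.
Against the integer gridlines: one y-axis crossing is at y = 0; among the integer gridlines, it crosses the x-axis at x ∈ {-2, 0}.
Solving for integer coefficients yields p as stated.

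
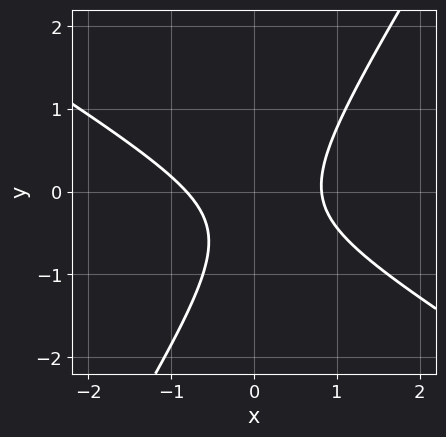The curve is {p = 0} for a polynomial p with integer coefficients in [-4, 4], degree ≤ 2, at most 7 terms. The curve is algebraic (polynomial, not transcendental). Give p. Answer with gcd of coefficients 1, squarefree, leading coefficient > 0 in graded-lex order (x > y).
3*x^2 + 3*x*y - 3*y^2 - 2*y - 2

Degree: the shape is more complex than any degree-1 curve, so deg p = 2.
Reading off the gridlines: no y-intercept at any integer in the box.
Putting this together gives p.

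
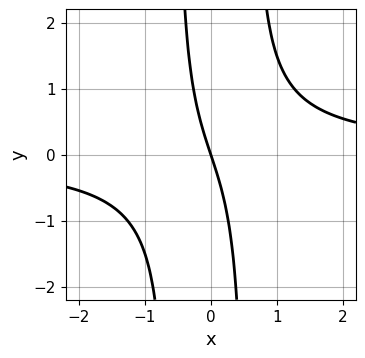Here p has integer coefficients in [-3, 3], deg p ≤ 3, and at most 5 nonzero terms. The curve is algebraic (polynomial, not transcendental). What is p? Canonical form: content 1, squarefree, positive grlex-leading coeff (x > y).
3*x^2*y - 3*x - y

1. Degree: the shape is more complex than any degree-2 curve, so deg p = 3.
2. From the axis intercepts and sections: it meets the y-axis at y = 0 (among the integer gridlines); one x-axis crossing is at x = 0.
3. The integer polynomial consistent with all of this is the stated p.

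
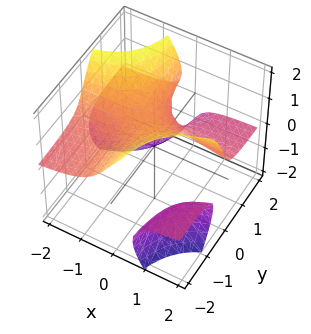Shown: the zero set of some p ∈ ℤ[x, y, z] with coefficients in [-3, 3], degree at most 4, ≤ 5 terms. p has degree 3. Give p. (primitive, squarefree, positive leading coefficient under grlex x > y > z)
1. There are 2 components. Treating them together as one polynomial.
2. Degree: a generic line meets the surface in up to 3 points, so deg p = 3.
3. Observable constraints: no x-intercept at any integer in the box; it meets the y-axis at y = 1 (among the integer gridlines); it crosses the z-axis at the gridline z = 1.
4. The integer polynomial consistent with all of this is the stated p.

3*x*y*z + z^3 + y - 1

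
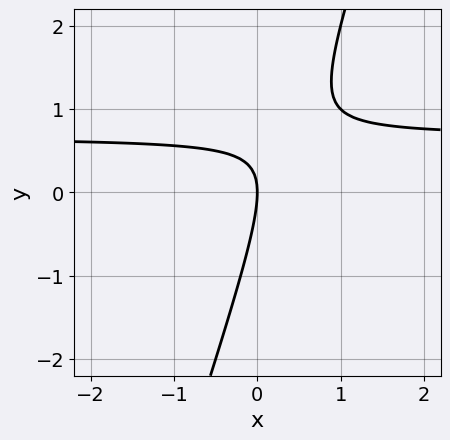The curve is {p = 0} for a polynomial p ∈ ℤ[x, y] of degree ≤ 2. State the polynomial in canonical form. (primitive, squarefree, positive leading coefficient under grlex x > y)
3*x*y - y^2 - 2*x

First, deg p = 2.
Then, reading off the gridlines: it crosses the y-axis at the gridline y = 0; it meets the x-axis at x = 0 (among the integer gridlines).
Finally, fitting integer coefficients to these (and the overall shape) gives p.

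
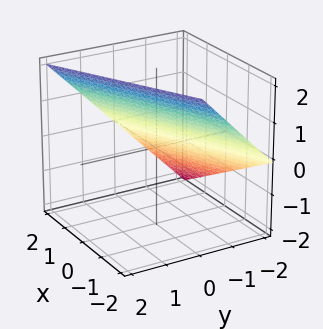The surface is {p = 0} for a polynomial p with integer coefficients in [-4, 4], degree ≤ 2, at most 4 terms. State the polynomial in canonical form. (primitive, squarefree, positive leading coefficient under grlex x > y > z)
(a) deg p = 1. Every cross-section is a straight line — this is a plane.
(b) Observable constraints: it meets the x-axis at x = 2 (among the integer gridlines); it meets the z-axis at z = 1 (among the integer gridlines).
(c) Together with the visible shape, these determine p as stated. Check: (0, -1, 0) on the y-axis lies on the surface, and p(0, -1, 0) = 0. ✓

x - 2*y + 2*z - 2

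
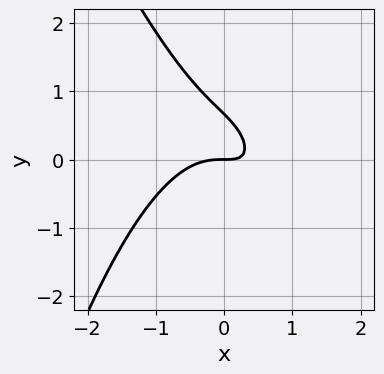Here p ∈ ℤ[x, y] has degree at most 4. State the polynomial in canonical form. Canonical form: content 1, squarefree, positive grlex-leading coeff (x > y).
3*x^3 + x^2*y + 3*x*y + 3*y^2 - 2*y

First, degree: no degree-2 curve has this shape, so deg p = 3.
Next, against the integer gridlines: it meets the y-axis at y = 0 (among the integer gridlines); one x-axis crossing is at x = 0.
Finally, these observations pin down the coefficients.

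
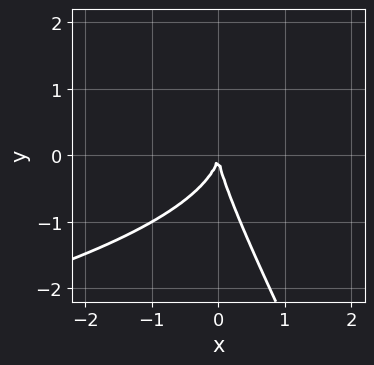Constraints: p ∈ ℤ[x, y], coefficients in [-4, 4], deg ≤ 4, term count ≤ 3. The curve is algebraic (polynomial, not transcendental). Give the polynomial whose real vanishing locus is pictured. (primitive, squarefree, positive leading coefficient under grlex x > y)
deg p = 3. A generic line meets the curve in up to 3 points.
Reading off the gridlines: it meets the x-axis at x = 0 (among the integer gridlines); it meets the y-axis at y = 0 (among the integer gridlines).
Solving for integer coefficients yields p as stated.

2*x*y^2 + y^3 + 3*x^2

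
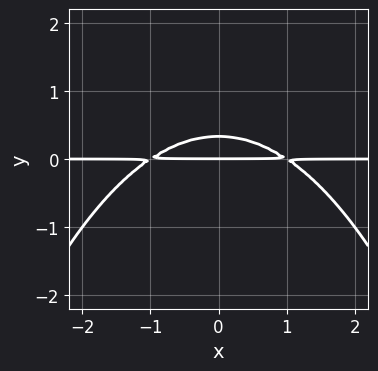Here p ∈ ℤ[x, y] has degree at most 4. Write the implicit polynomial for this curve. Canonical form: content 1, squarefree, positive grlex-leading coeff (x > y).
x^2*y + 3*y^2 - y

First, the degree is 3 — a generic line meets the curve in up to 3 points.
Then, symmetries: the x ↦ −x reflection is a symmetry, so x appears only in even powers.
Next, observable constraints: the visible x-axis segment lies entirely on the curve; one y-axis crossing is at y = 0.
Finally, these observations pin down the coefficients.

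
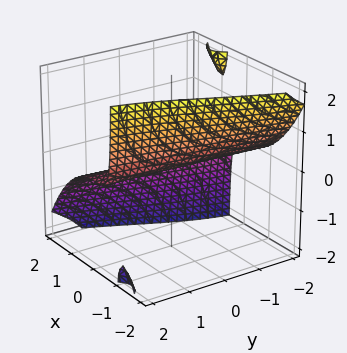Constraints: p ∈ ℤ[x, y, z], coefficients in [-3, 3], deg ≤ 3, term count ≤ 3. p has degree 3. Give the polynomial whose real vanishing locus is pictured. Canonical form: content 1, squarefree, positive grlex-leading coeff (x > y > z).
2*x^3 + 2*x*y*z + 3*z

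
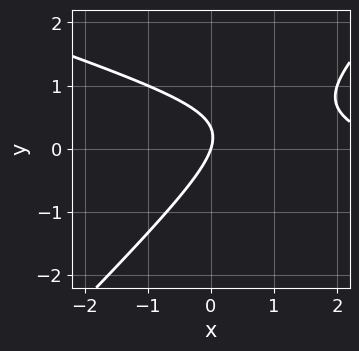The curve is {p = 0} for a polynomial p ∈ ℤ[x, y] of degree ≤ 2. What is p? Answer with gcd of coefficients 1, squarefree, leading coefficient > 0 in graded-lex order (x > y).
1. deg p = 2. A generic line meets the curve in up to 2 points.
2. Reading off the gridlines: it crosses the x-axis at the gridline x = 0; it crosses the y-axis at the gridline y = 0.
3. Assembling these constraints gives the stated polynomial.

x^2 + 2*x*y - 3*y^2 - 3*x + y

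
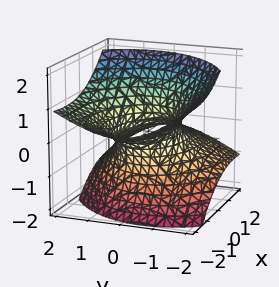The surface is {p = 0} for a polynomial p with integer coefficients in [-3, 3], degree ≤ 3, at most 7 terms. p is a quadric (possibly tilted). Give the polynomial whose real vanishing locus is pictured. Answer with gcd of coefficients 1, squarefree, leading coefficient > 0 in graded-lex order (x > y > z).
x^2 + 3*x*z + 2*y^2 - y*z - 3*z^2 - 2

(a) The degree is 2 — no degree-1 surface has this shape.
(b) Checking where it meets the axes: among the integer gridlines, it crosses the y-axis at y ∈ {-1, 1}; it misses every integer gridline on the z-axis.
(c) Putting this together gives p.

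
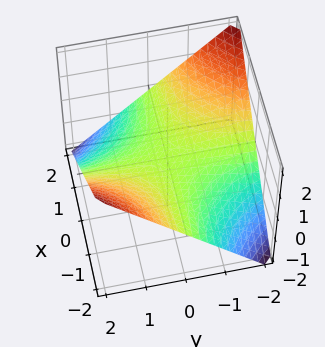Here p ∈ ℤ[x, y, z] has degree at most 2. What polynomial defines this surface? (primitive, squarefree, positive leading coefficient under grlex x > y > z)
x*y + 2*z

(a) Degree: a hyperbolic paraboloid; a quadric, so deg p = 2.
(b) Observable constraints: the visible x-axis segment lies entirely on the surface; every point of the y-axis in the box is on the surface; one z-axis crossing is at z = 0.
(c) Fitting integer coefficients to these (and the overall shape) gives p.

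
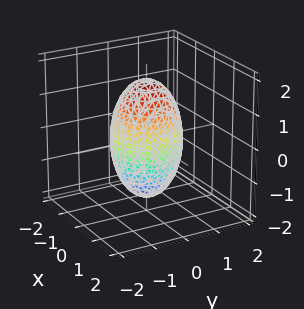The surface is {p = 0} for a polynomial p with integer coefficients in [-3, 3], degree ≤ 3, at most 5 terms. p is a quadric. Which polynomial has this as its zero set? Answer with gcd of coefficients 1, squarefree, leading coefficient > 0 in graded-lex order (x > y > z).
3*x^2 + 3*y^2 + z^2 - 3

1. The degree is 2 — a closed, bounded, convex surface; a quadric.
2. Symmetry: every cross-section ⟂ z is a circle, so x, y appear only via x² + y²; it's symmetric under z → −z, forcing even powers of z.
3. Against the integer gridlines: a circular section at z = 1 has radius between 0 and 1; among the integer gridlines, it crosses the x-axis at x ∈ {-1, 1}; among the integer gridlines, it crosses the y-axis at y ∈ {-1, 1}.
4. The integer polynomial consistent with all of this is the stated p.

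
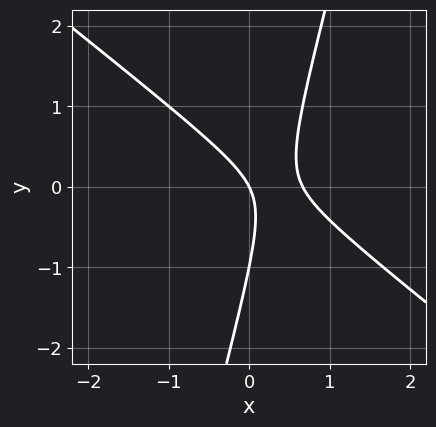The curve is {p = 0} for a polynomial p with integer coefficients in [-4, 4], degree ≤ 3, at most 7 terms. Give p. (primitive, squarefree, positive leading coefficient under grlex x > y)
The degree is 2 — a generic line meets the curve in up to 2 points.
From the visible intercepts: the y-axis gridline crossings are at y ∈ {-1, 0}; it crosses the x-axis at the gridline x = 0.
Assembling these constraints gives the stated polynomial.

3*x^2 + 3*x*y - y^2 - 2*x - y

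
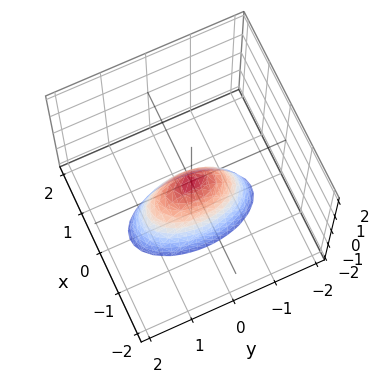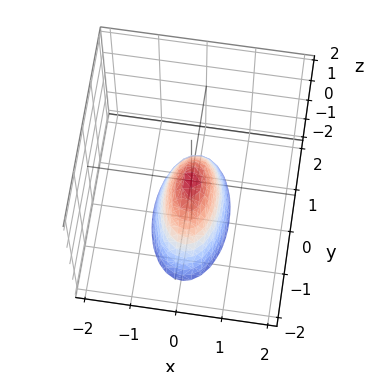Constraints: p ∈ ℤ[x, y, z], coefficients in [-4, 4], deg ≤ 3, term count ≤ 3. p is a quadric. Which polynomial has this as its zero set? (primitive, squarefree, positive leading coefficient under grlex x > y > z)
3*x^2 + y^2 + z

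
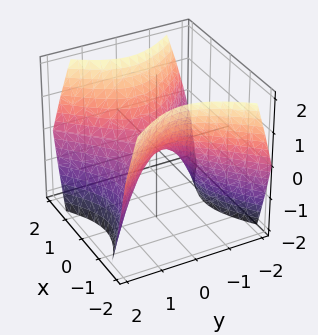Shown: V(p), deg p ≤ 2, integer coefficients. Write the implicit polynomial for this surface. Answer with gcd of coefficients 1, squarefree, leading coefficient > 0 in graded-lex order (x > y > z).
x^2 - y^2 - z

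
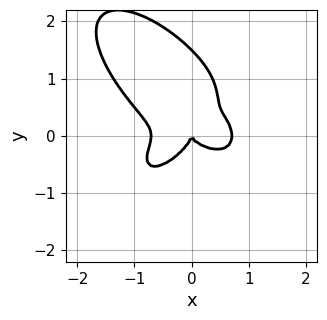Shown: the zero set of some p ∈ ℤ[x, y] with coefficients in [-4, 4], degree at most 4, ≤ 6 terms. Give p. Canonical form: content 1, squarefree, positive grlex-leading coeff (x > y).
2*x^4 + 2*y^4 + 3*x*y^2 - 3*y^3 - x^2

(a) deg p = 4. No degree-3 curve has this shape.
(b) From the visible intercepts: one x-axis crossing is at x = 0; it meets the y-axis at y = 0 (among the integer gridlines).
(c) Matching integer coefficients to the picture gives p.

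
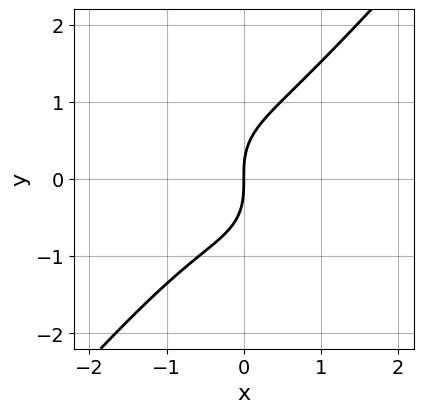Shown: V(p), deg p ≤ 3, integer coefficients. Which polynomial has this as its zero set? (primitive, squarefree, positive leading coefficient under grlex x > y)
3*x^3 - 2*y^3 + x^2 + 3*x

First, deg p = 3.
Then, from the visible intercepts: one y-axis crossing is at y = 0; it crosses the x-axis at the gridline x = 0.
Finally, fitting integer coefficients to these (and the overall shape) gives p.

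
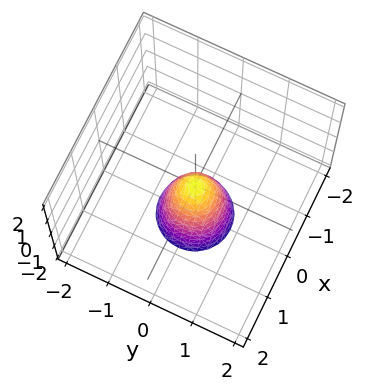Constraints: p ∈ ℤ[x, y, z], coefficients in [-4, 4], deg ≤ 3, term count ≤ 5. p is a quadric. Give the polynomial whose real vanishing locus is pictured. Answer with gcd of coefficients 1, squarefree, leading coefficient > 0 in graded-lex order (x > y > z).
(a) The degree is 2 — a single bowl opening along one axis; a quadric.
(b) Symmetries: the z-axis is an axis of rotation, so x and y enter only as x² + y².
(c) From the visible intercepts: one z-axis crossing is at z = 0; one x-axis crossing is at x = 0.
(d) Solving for integer coefficients yields p as stated.

3*x^2 + 3*y^2 + z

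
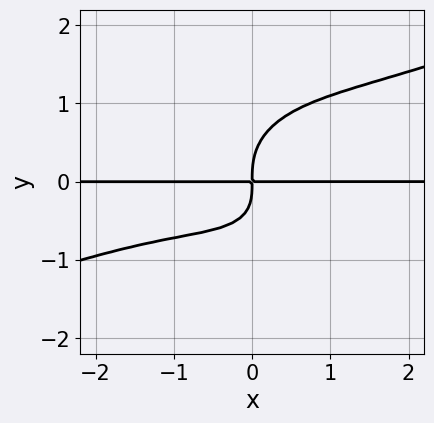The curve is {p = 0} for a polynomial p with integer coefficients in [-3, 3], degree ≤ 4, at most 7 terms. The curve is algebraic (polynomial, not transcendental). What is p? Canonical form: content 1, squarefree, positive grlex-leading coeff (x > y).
1. The degree is 4 — the shape is more complex than any degree-3 curve.
2. Against the integer gridlines: every point of the x-axis in the box is on the curve.
3. The integer polynomial consistent with all of this is the stated p.

x^3*y - 2*x^2*y^2 - 3*y^4 + 2*x*y^2 + 3*x*y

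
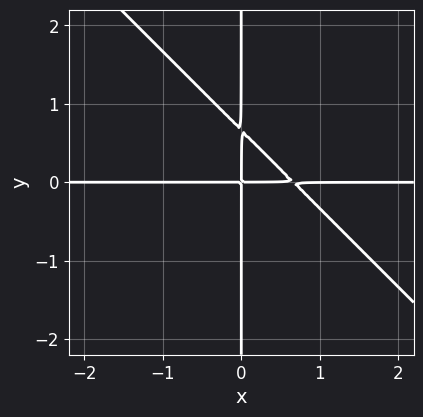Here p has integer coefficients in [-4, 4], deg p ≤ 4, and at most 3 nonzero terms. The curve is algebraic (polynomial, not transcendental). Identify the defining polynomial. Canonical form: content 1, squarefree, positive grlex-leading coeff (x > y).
1. The degree is 3 — the shape is more complex than any degree-2 curve.
2. Against the integer gridlines: every point of the x-axis in the box is on the curve; the visible y-axis segment lies entirely on the curve.
3. Together with the visible shape, these determine p as stated.

3*x^2*y + 3*x*y^2 - 2*x*y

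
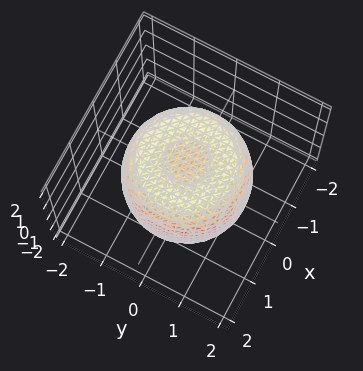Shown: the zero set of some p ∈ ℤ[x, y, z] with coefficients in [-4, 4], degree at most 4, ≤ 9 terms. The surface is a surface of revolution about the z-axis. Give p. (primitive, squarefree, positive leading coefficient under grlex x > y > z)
(a) Degree: the shape is more complex than any degree-3 surface, so deg p = 4.
(b) Symmetries: rotational symmetry about the z-axis ⇒ p depends on x, y only through x² + y².
(c) From the axis intercepts and sections: among the integer gridlines, it crosses the z-axis at z ∈ {-1, 1}; a circular section at z = 1 has radius between 1 and 2.
(d) These observations pin down the coefficients.

2*x^4 + 4*x^2*y^2 + 2*y^4 - 3*x^2 - 3*y^2 + 2*z^2 - 2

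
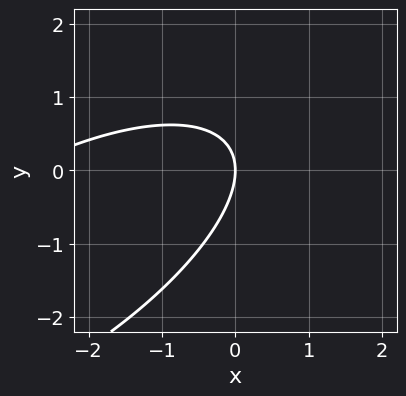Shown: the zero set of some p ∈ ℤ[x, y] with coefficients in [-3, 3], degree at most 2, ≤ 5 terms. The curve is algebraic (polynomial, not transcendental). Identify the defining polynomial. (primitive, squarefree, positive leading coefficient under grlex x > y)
x^2 - 2*x*y + 2*y^2 + 3*x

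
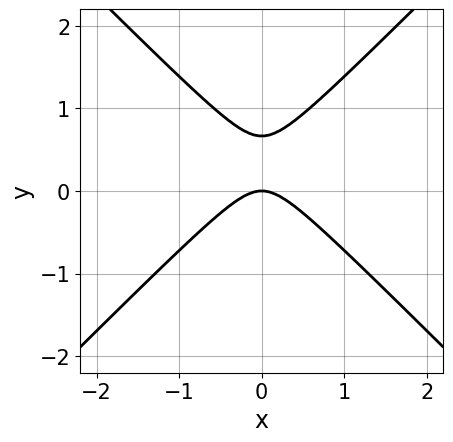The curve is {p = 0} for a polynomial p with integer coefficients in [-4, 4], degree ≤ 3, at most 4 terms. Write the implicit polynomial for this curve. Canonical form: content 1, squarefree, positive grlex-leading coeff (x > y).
3*x^2 - 3*y^2 + 2*y

1. deg p = 2. A generic line meets the curve in up to 2 points.
2. Symmetries: mirror symmetry x ↦ −x ⇒ only even powers of x.
3. Against the integer gridlines: it meets the x-axis at x = 0 (among the integer gridlines); one y-axis crossing is at y = 0.
4. The integer polynomial consistent with all of this is the stated p.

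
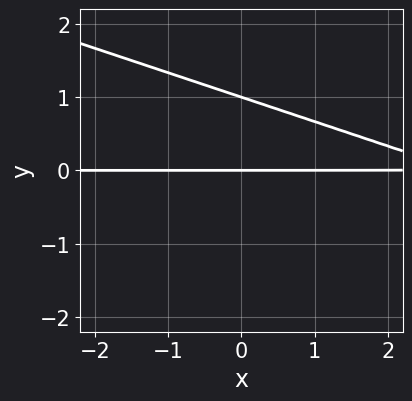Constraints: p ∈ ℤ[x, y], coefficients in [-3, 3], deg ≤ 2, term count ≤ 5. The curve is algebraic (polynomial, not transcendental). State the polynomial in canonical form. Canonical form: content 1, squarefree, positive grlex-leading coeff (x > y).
x*y + 3*y^2 - 3*y

The degree is 2 — the shape is more complex than any degree-1 curve.
Reading off the gridlines: among the integer gridlines, it crosses the y-axis at y ∈ {0, 1}; every point of the x-axis in the box is on the curve.
Solving for integer coefficients yields p as stated.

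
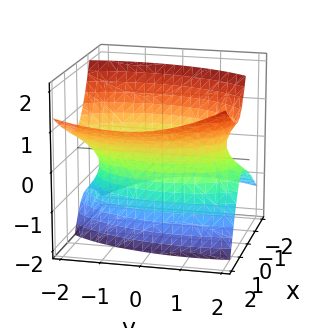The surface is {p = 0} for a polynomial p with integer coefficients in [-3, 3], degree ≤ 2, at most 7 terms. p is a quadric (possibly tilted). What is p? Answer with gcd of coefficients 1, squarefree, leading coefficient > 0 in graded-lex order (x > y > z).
3*x^2 - 3*x*z + y^2 + y*z - 2*z^2 - 3

Degree: the shape is more complex than any degree-1 surface, so deg p = 2.
Against the integer gridlines: no z-intercept at any integer in the box; among the integer gridlines, it crosses the x-axis at x ∈ {-1, 1}.
Together with the visible shape, these determine p as stated.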